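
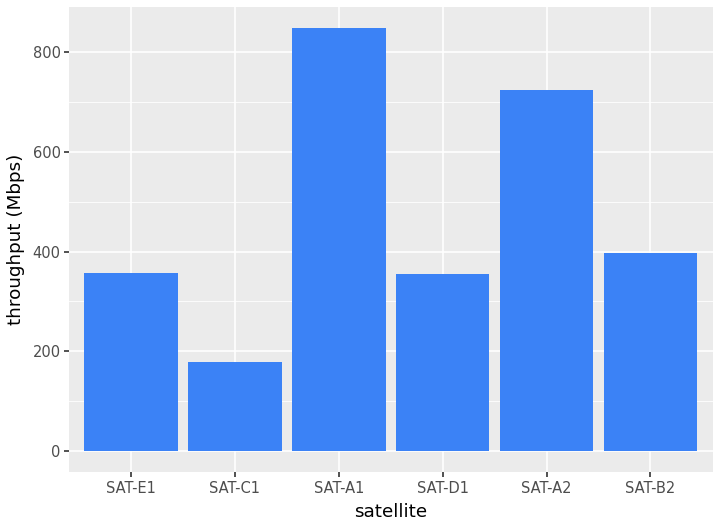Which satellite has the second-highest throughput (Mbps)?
SAT-A2

Top 3: SAT-A1 ≈ 800, SAT-A2 ≈ 700, SAT-B2 ≈ 400.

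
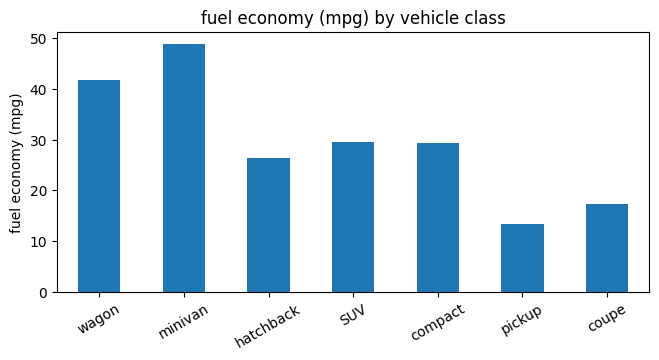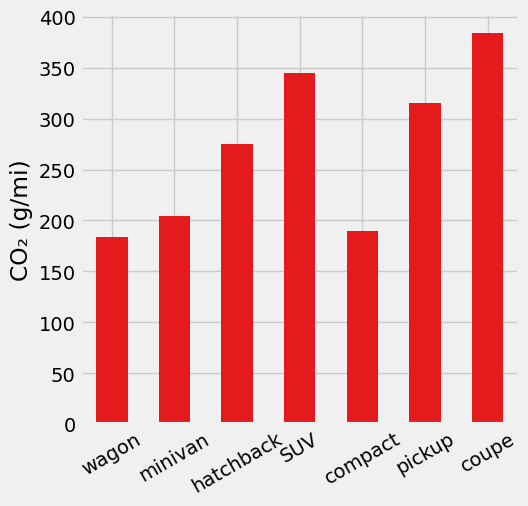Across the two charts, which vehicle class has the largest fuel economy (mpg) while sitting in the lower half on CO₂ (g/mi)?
Chart 2 median CO₂ (g/mi) ≈ 300; below-median vehicle classes: wagon, minivan, compact. Among those, minivan has the highest fuel economy (mpg) (≈ 50).

minivan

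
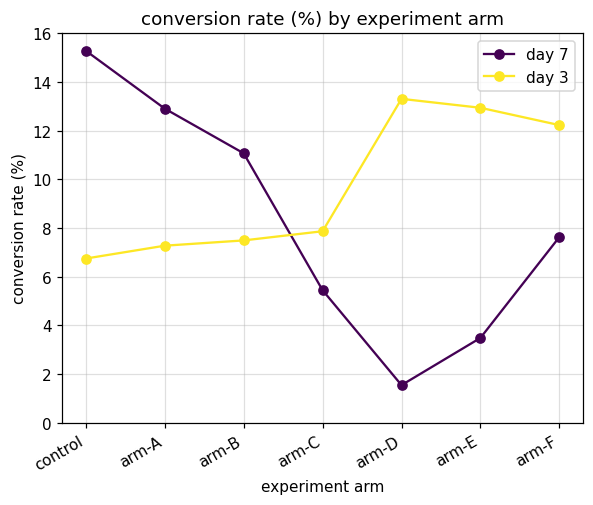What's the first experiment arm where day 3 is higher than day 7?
arm-C

arm-B: day 3 ≈ 8 vs day 7 ≈ 12 (not yet); arm-C: day 3 ≈ 8 vs day 7 ≈ 6 (first crossover).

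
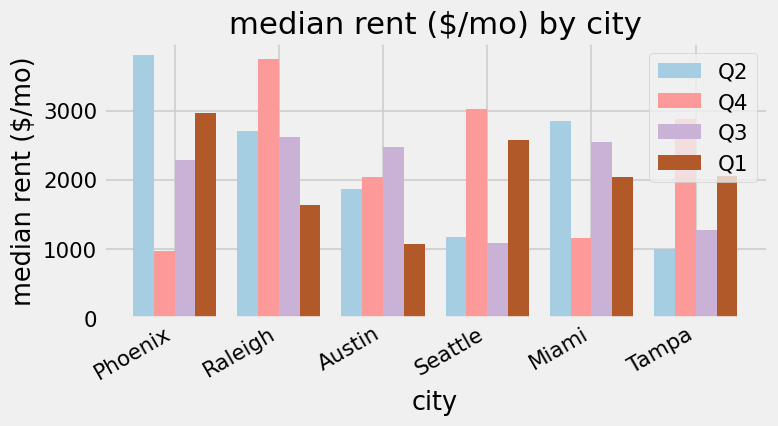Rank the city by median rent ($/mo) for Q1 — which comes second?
Seattle

Top 3 for Q1: Phoenix ≈ 3000, Seattle ≈ 2500, Tampa ≈ 2000.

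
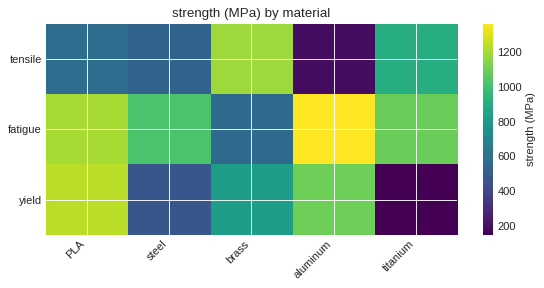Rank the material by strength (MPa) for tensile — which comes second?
Top 3 for tensile: brass ≈ 1200, titanium ≈ 1000, PLA ≈ 600.

titanium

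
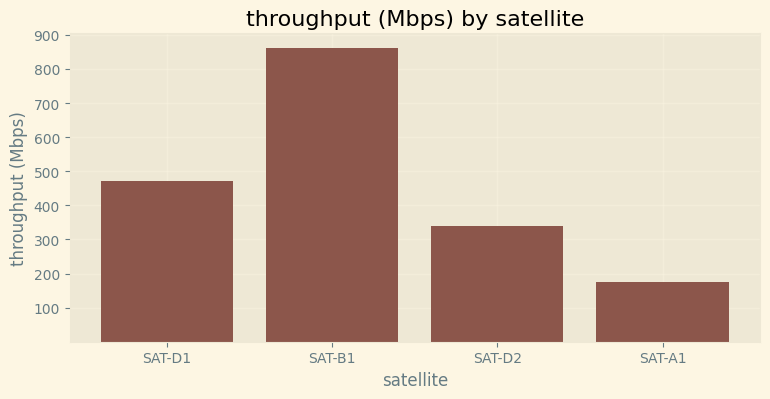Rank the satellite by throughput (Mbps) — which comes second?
Top 3: SAT-B1 ≈ 900, SAT-D1 ≈ 500, SAT-D2 ≈ 300.

SAT-D1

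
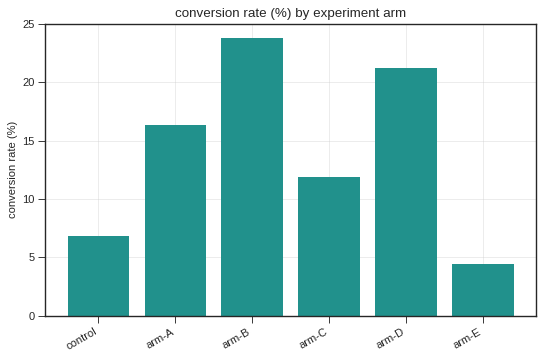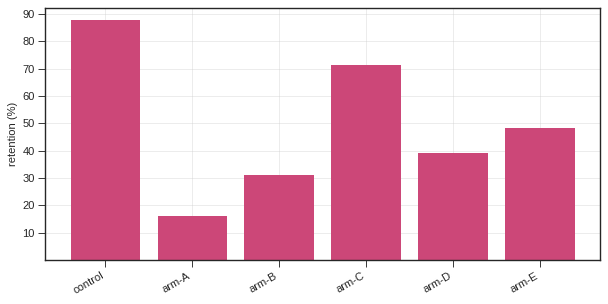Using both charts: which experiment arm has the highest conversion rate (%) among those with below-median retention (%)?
arm-B

Chart 2 median retention (%) ≈ 40; below-median experiment arms: arm-A, arm-B, arm-D. Among those, arm-B has the highest conversion rate (%) (≈ 25).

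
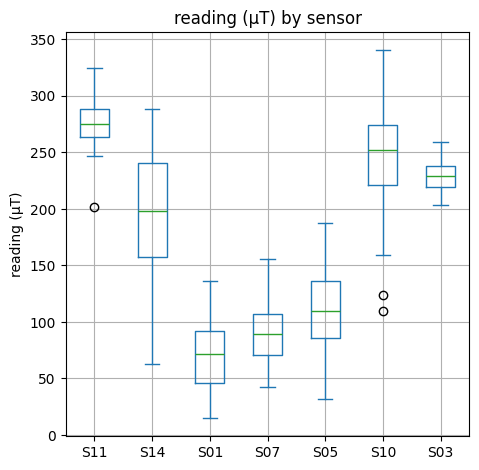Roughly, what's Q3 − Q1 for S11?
Q3 ≈ 280, Q1 ≈ 260; IQR ≈ 20.

≈ 20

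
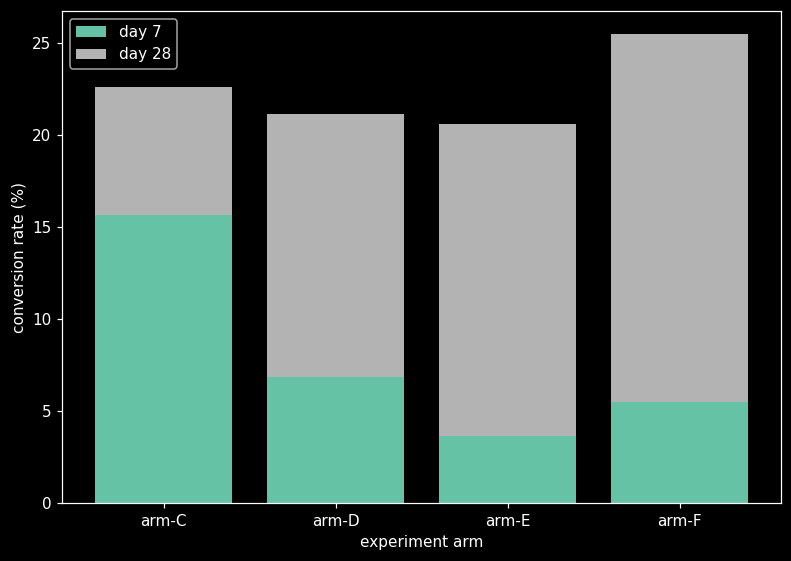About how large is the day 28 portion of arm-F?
≈ 20

day 28 top ≈ 25, bottom ≈ 5; segment ≈ 20.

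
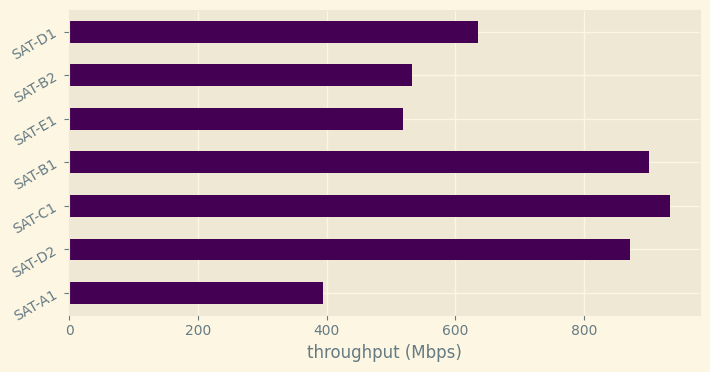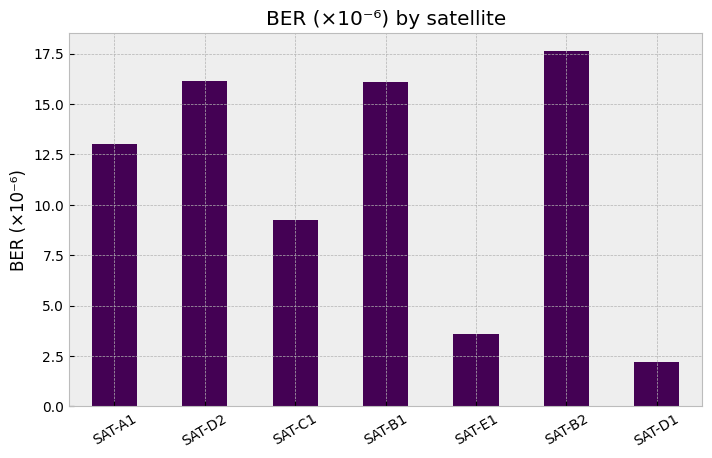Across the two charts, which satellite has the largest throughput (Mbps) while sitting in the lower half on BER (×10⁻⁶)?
SAT-C1

Chart 2 median BER (×10⁻⁶) ≈ 14; below-median satellites: SAT-C1, SAT-E1, SAT-D1. Among those, SAT-C1 has the highest throughput (Mbps) (≈ 900).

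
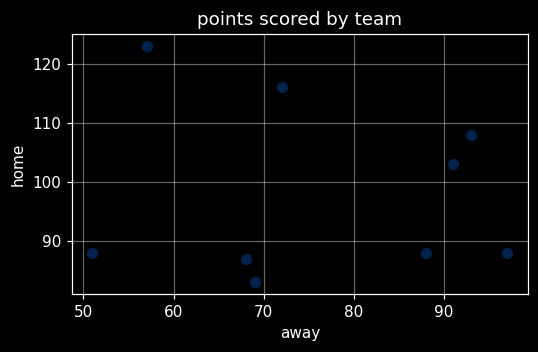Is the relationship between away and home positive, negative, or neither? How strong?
Points are roughly uncorrelated; weak (|r| ≈ 0.1).

no clear correlation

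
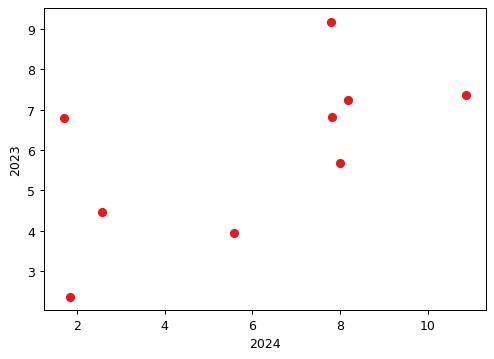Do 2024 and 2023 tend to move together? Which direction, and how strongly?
positive, moderate

Points are positively correlated; moderate (|r| ≈ 0.6).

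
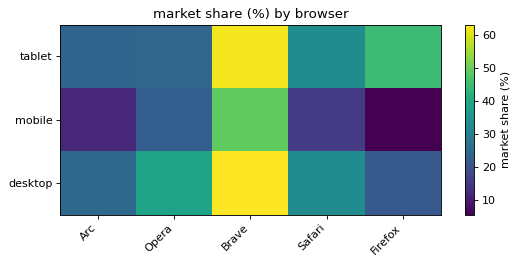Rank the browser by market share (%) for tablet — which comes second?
Top 3 for tablet: Brave ≈ 60, Firefox ≈ 45, Safari ≈ 35.

Firefox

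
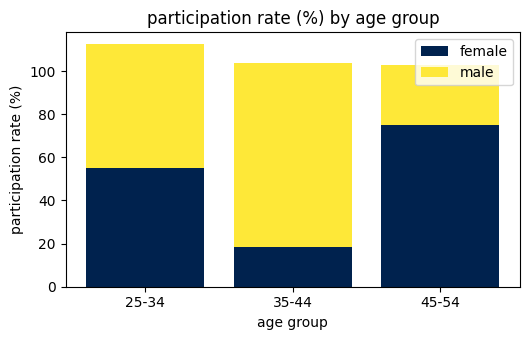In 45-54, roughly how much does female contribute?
female top ≈ 80, bottom ≈ 0; segment ≈ 80.

≈ 80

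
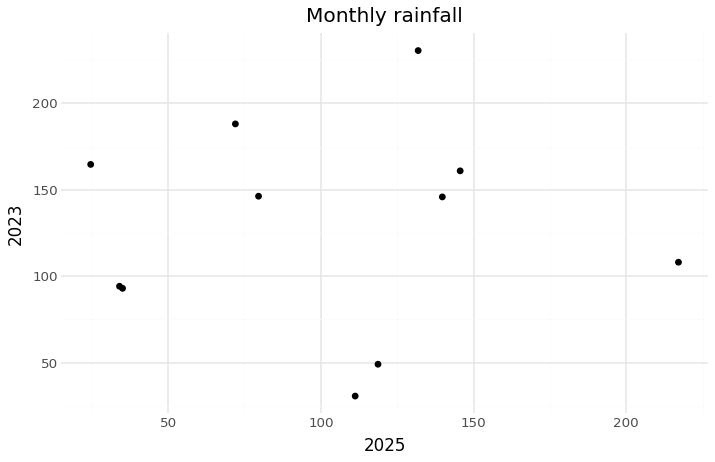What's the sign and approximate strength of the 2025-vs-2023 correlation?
no clear correlation

Points are roughly uncorrelated; weak (|r| ≈ 0.0).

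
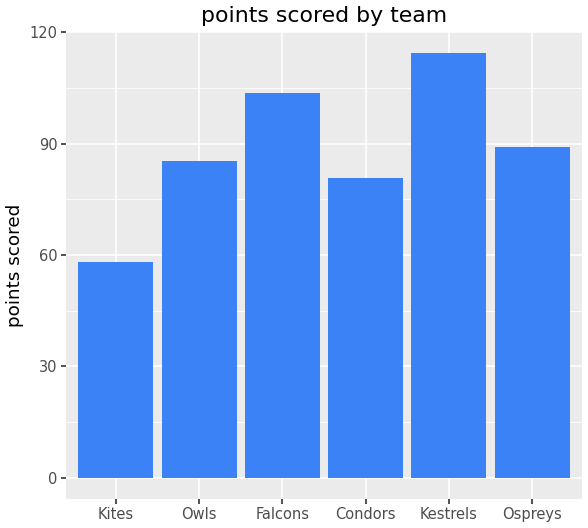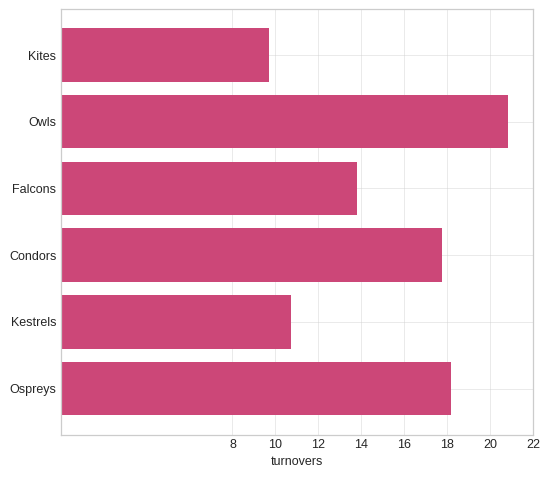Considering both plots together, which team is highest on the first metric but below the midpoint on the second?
Kestrels

Chart 2 median turnovers ≈ 16; below-median teams: Kites, Falcons, Kestrels. Among those, Kestrels has the highest points scored (≈ 120).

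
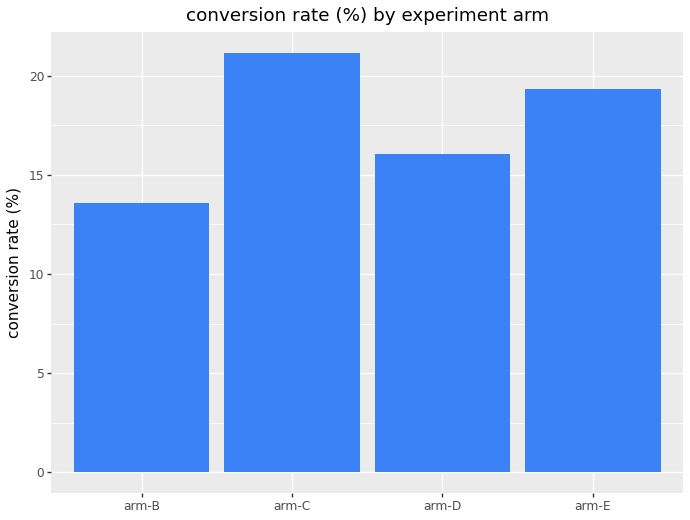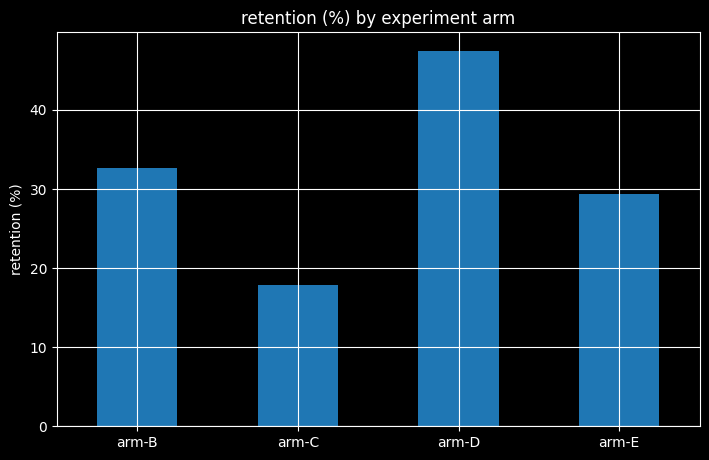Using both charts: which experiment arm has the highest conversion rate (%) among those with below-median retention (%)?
arm-C

Chart 2 median retention (%) ≈ 30; below-median experiment arms: arm-C, arm-E. Among those, arm-C has the highest conversion rate (%) (≈ 22).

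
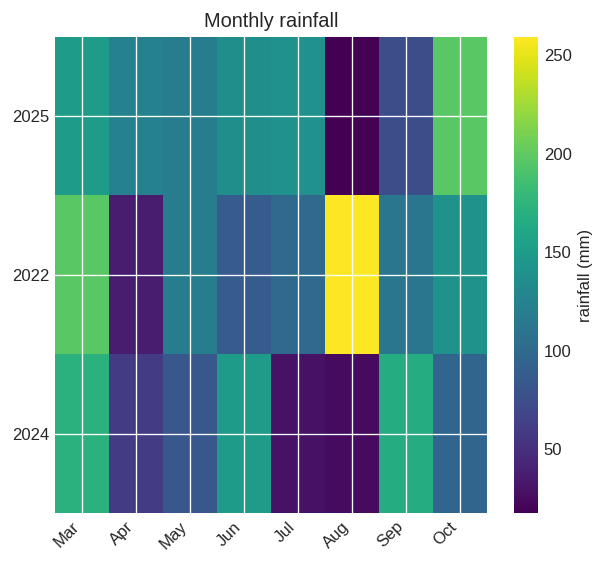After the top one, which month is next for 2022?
Top 3 for 2022: Aug ≈ 250, Mar ≈ 200, Oct ≈ 150.

Mar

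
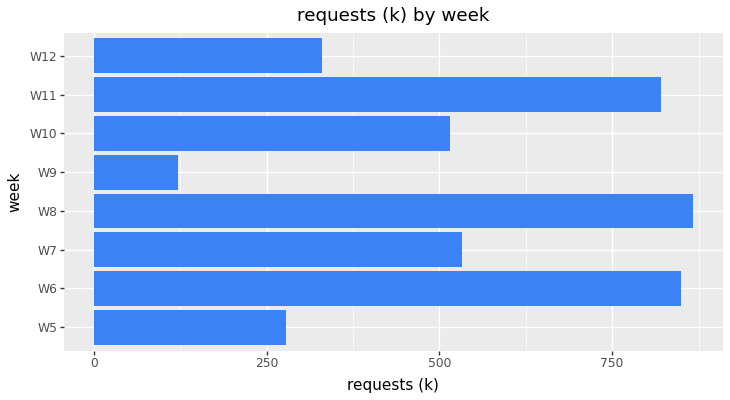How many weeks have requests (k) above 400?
Above 400: W6, W7, W8, W10, W11.

5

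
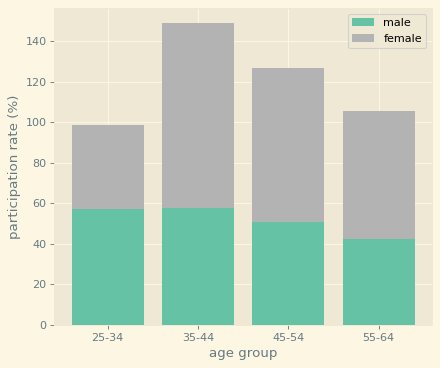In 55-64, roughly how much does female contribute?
≈ 60

female top ≈ 100, bottom ≈ 40; segment ≈ 60.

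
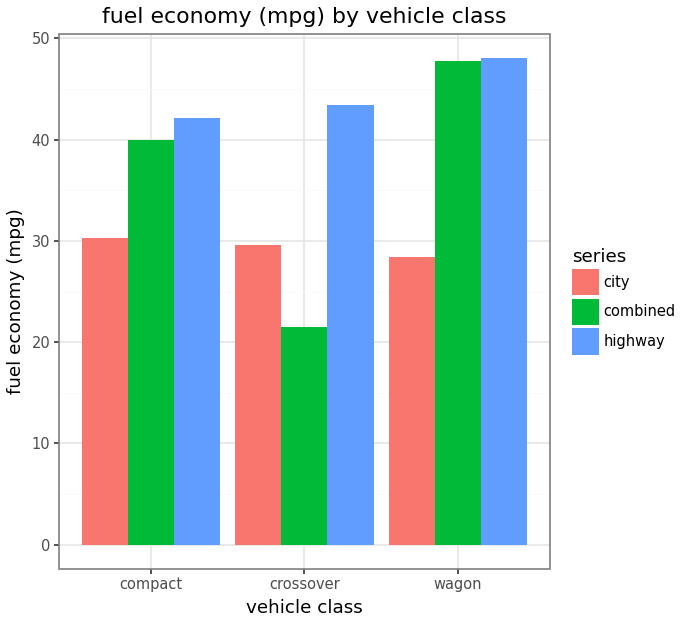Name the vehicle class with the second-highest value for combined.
Top 3 for combined: wagon ≈ 50, compact ≈ 40, crossover ≈ 20.

compact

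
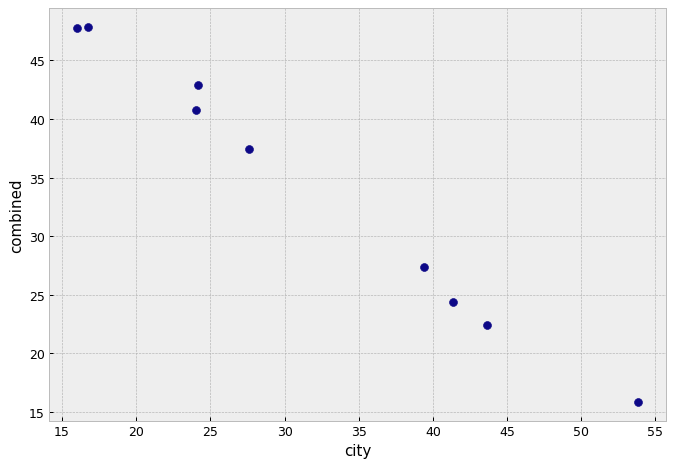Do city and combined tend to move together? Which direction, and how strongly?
Points are negatively correlated; strong (|r| ≈ 1.0).

negative, strong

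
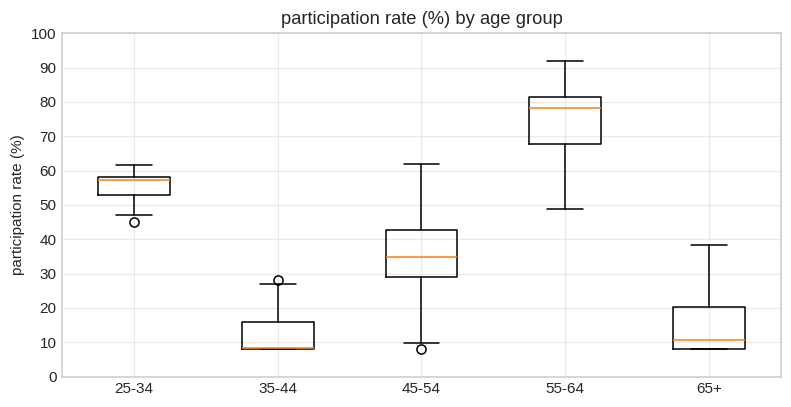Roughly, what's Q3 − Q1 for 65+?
Q3 ≈ 20, Q1 ≈ 10; IQR ≈ 10.

≈ 10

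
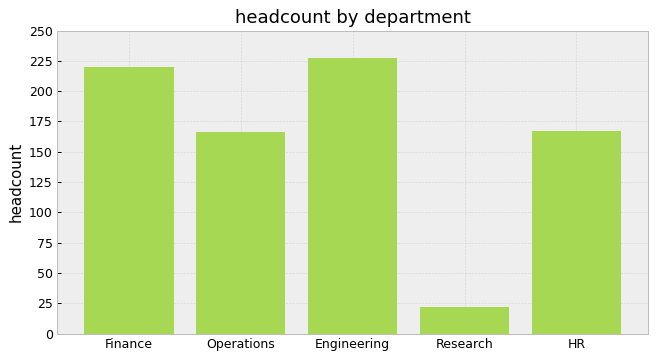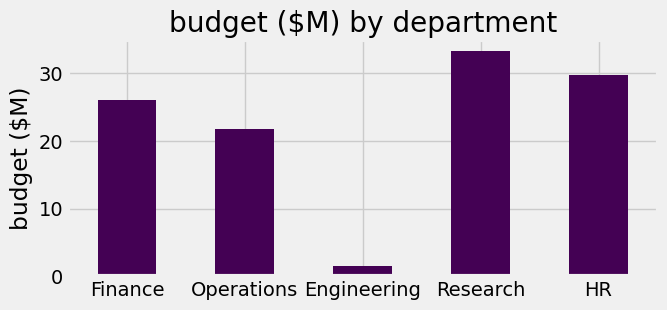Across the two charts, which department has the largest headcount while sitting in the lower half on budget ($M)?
Chart 2 median budget ($M) ≈ 25; below-median departments: Operations, Engineering. Among those, Engineering has the highest headcount (≈ 225).

Engineering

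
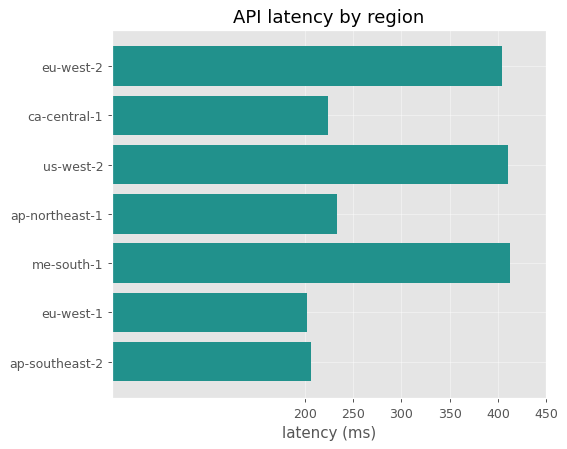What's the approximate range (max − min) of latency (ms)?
Max me-south-1 ≈ 400, min eu-west-1 ≈ 200; range ≈ 200.

≈ 200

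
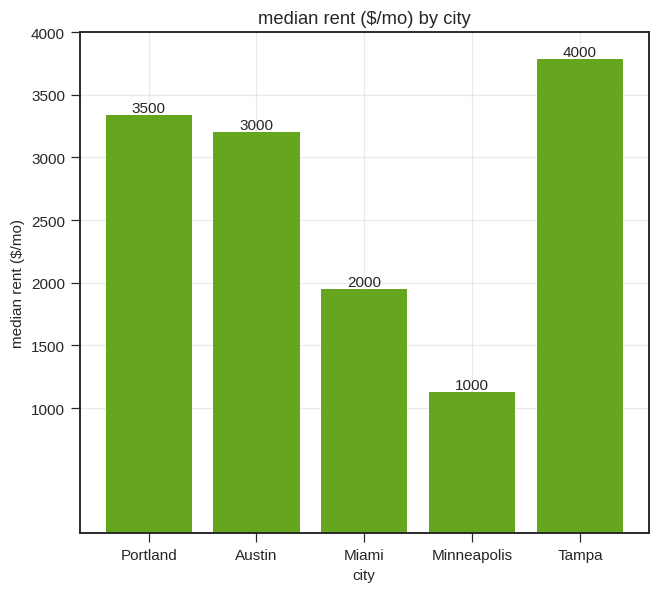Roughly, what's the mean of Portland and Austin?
≈ 3250

(3500 + 3000) / 2 ≈ 3250.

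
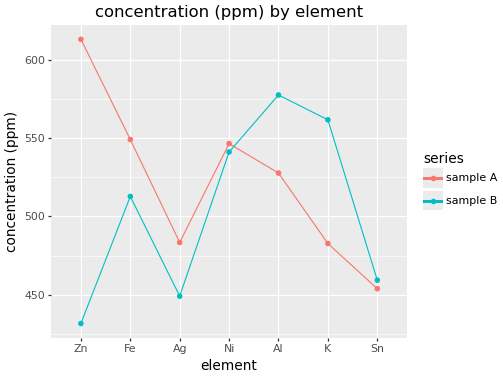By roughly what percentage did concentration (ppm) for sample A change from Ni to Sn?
≈ -14.8%

Ni ≈ 540, Sn ≈ 460; (460 − 540) / 540 ≈ -14.8%.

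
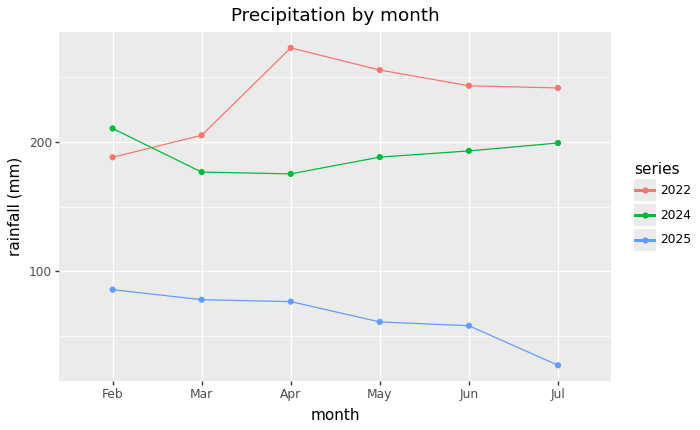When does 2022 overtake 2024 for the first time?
Mar

Feb: 2022 ≈ 200 vs 2024 ≈ 200 (not yet); Mar: 2022 ≈ 200 vs 2024 ≈ 175 (first crossover).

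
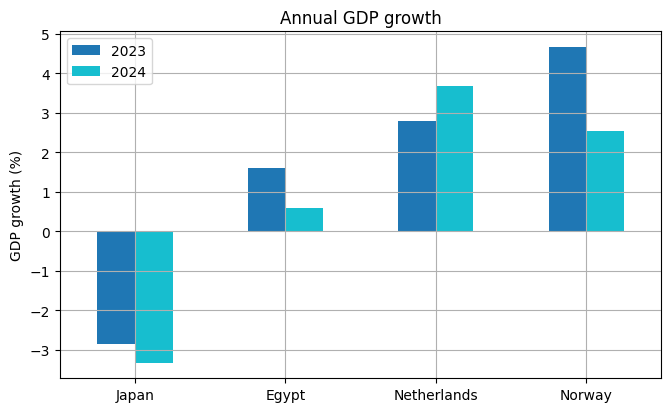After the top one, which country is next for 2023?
Top 3 for 2023: Norway ≈ 5, Netherlands ≈ 3, Egypt ≈ 2.

Netherlands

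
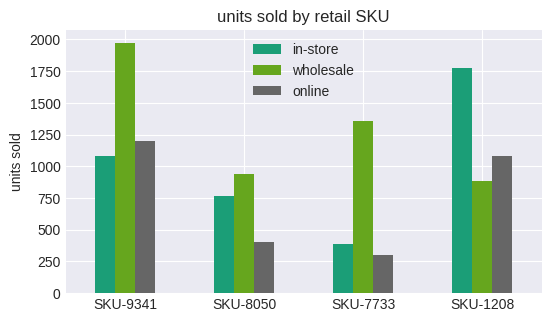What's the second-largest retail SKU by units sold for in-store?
SKU-9341

Top 3 for in-store: SKU-1208 ≈ 1800, SKU-9341 ≈ 1000, SKU-8050 ≈ 800.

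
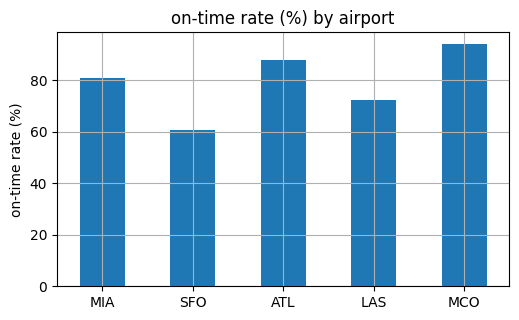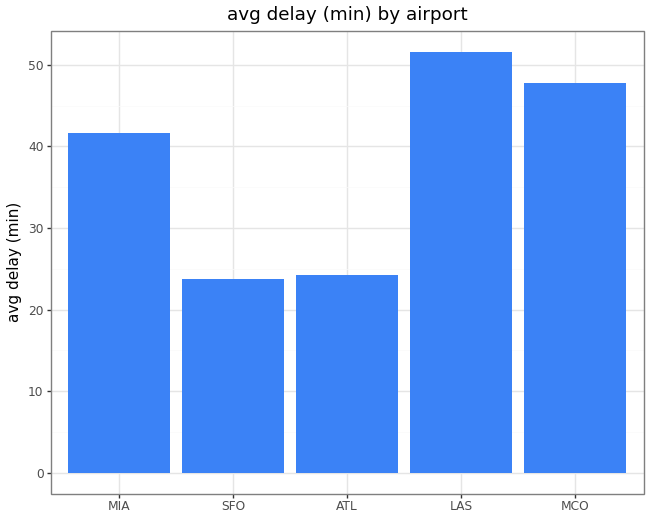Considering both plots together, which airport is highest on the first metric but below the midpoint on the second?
Chart 2 median avg delay (min) ≈ 40; below-median airports: SFO, ATL. Among those, ATL has the highest on-time rate (%) (≈ 90).

ATL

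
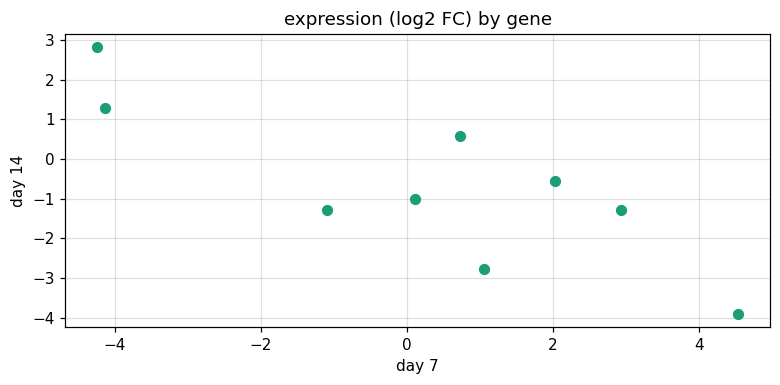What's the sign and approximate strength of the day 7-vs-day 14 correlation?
Points are negatively correlated; strong (|r| ≈ 0.8).

negative, strong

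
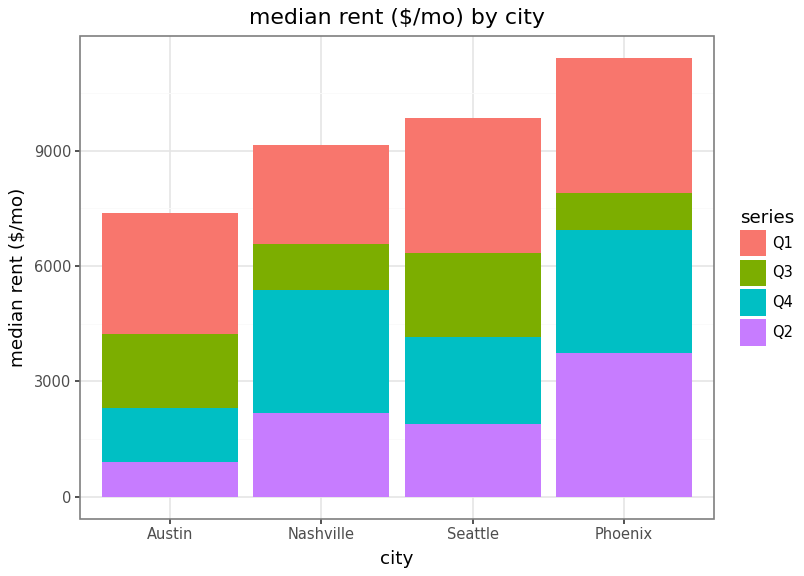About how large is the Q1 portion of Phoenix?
≈ 3000

Q1 top ≈ 11000, bottom ≈ 8000; segment ≈ 3000.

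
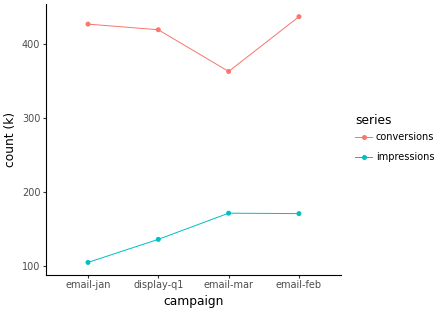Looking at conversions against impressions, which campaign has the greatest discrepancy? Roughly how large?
email-jan: conversions ≈ 450, impressions ≈ 100 → gap ≈ 350. Next-largest (display-q1) is only ≈ 250.

email-jan, ≈ 350 k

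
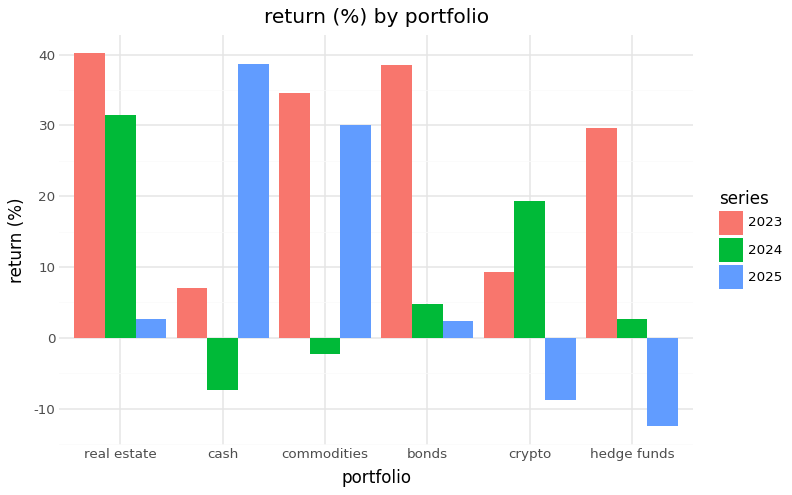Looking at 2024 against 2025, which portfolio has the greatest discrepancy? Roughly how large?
cash, ≈ 45 %

cash: 2024 ≈ -5, 2025 ≈ 40 → gap ≈ 45. Next-largest (commodities) is only ≈ 30.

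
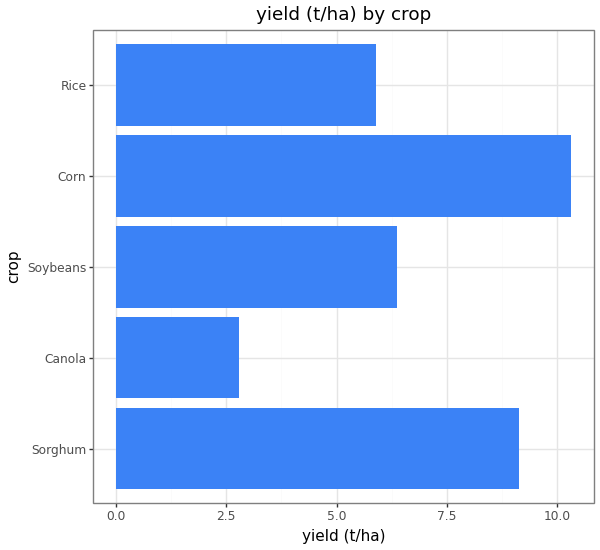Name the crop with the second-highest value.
Top 3: Corn ≈ 10, Sorghum ≈ 9, Soybeans ≈ 6.

Sorghum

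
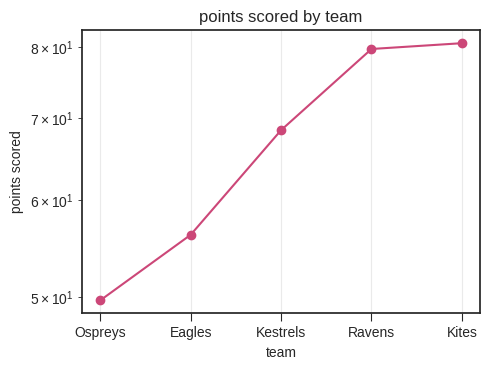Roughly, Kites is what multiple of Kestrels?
Kites ≈ 80, Kestrels ≈ 70; 80/70 ≈ 1.14.

≈ 1.14×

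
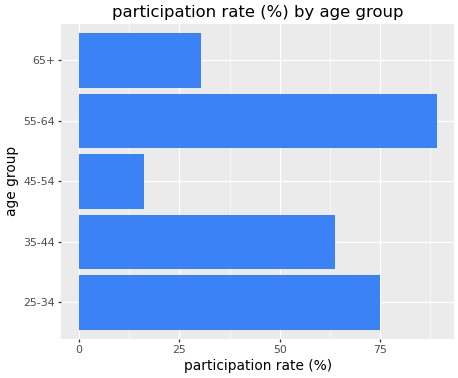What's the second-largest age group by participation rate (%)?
Top 3: 55-64 ≈ 90, 25-34 ≈ 70, 35-44 ≈ 60.

25-34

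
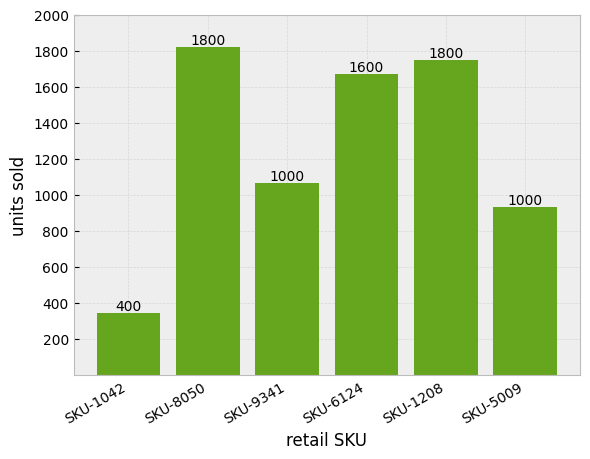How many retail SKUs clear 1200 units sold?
Above 1200: SKU-8050, SKU-6124, SKU-1208.

3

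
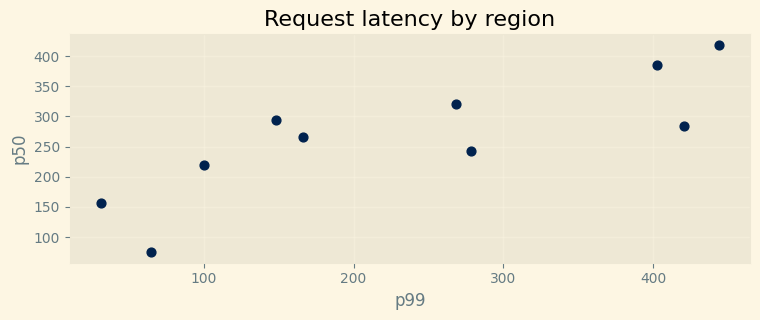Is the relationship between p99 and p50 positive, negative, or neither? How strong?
positive, strong

Points are positively correlated; strong (|r| ≈ 0.8).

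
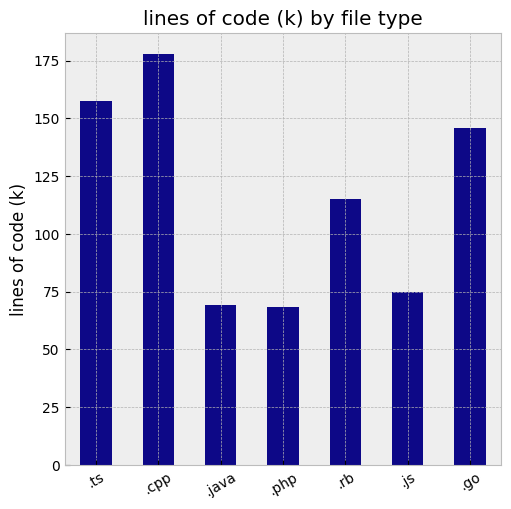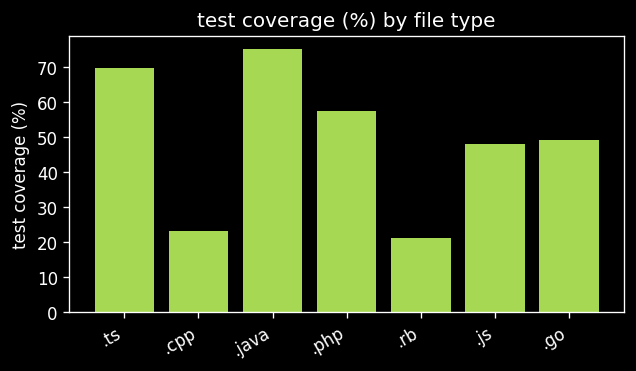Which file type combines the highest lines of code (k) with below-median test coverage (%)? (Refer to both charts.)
.cpp

Chart 2 median test coverage (%) ≈ 50; below-median file types: .cpp, .rb, .js. Among those, .cpp has the highest lines of code (k) (≈ 180).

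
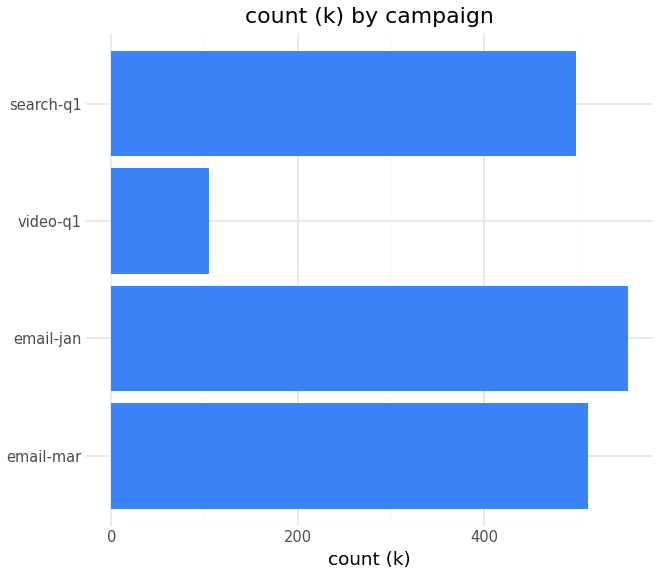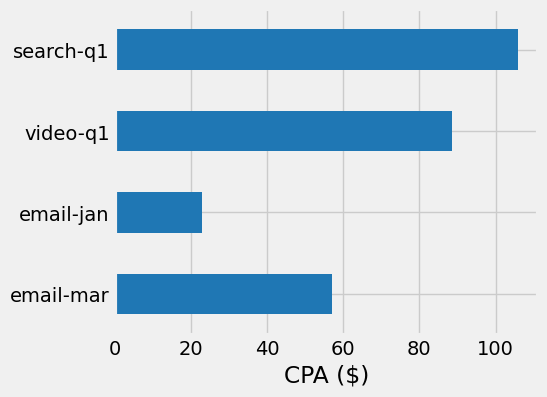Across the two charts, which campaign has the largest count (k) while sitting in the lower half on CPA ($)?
email-jan

Chart 2 median CPA ($) ≈ 70; below-median campaigns: email-mar, email-jan. Among those, email-jan has the highest count (k) (≈ 600).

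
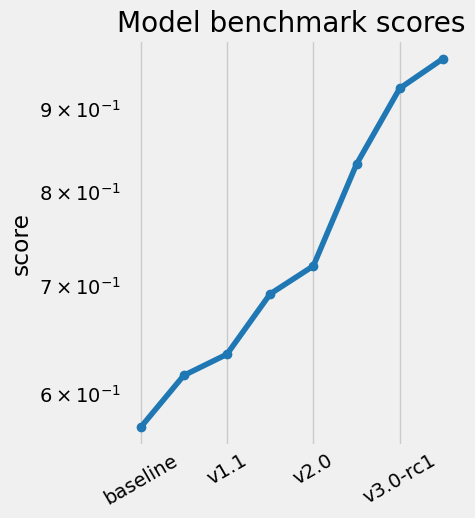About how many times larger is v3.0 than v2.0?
v3.0 ≈ 0.95, v2.0 ≈ 0.70; 0.95/0.70 ≈ 1.36.

≈ 1.36×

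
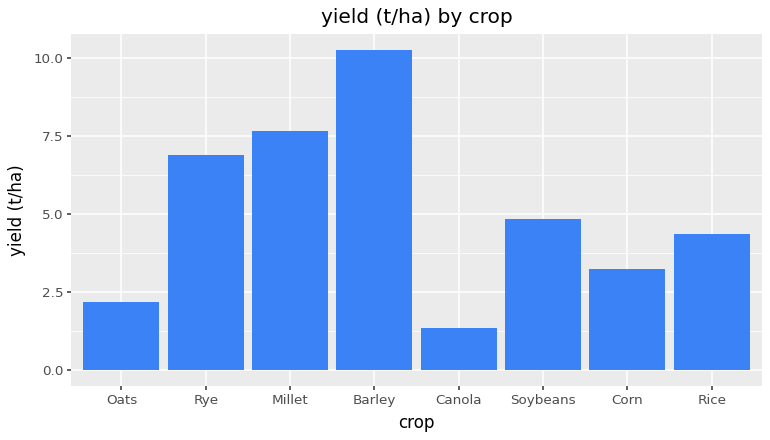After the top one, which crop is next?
Top 3: Barley ≈ 10, Millet ≈ 8, Rye ≈ 7.

Millet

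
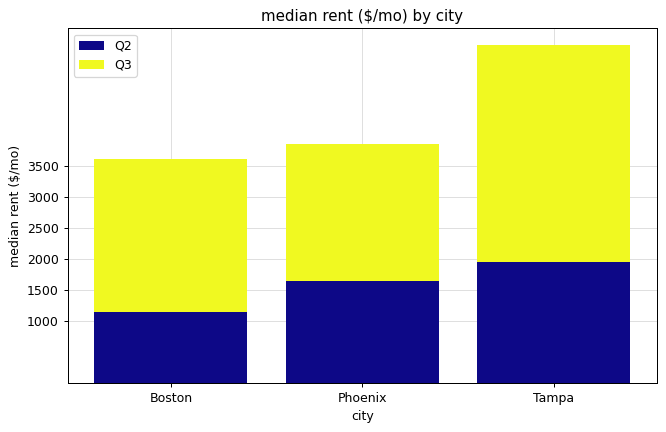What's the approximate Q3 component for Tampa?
≈ 3500

Q3 top ≈ 5500, bottom ≈ 2000; segment ≈ 3500.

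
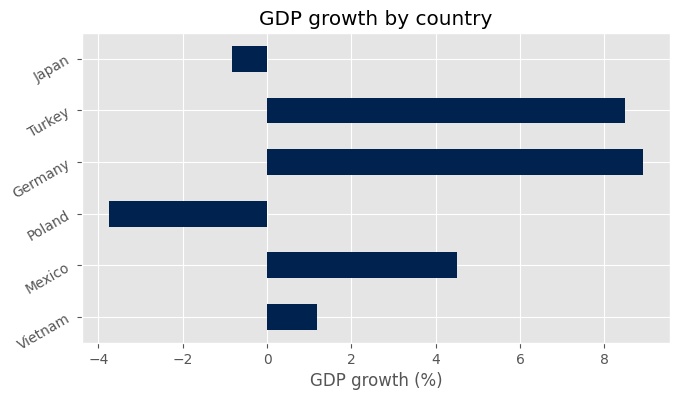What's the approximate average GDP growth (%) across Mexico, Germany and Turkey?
(4 + 8 + 8) / 3 ≈ 7.

≈ 7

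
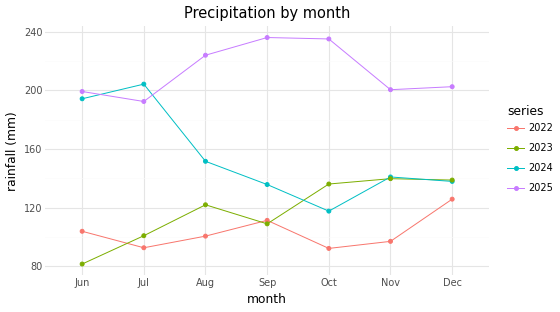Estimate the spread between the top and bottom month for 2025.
Max Sep ≈ 240, min Jul ≈ 200; range ≈ 40.

≈ 40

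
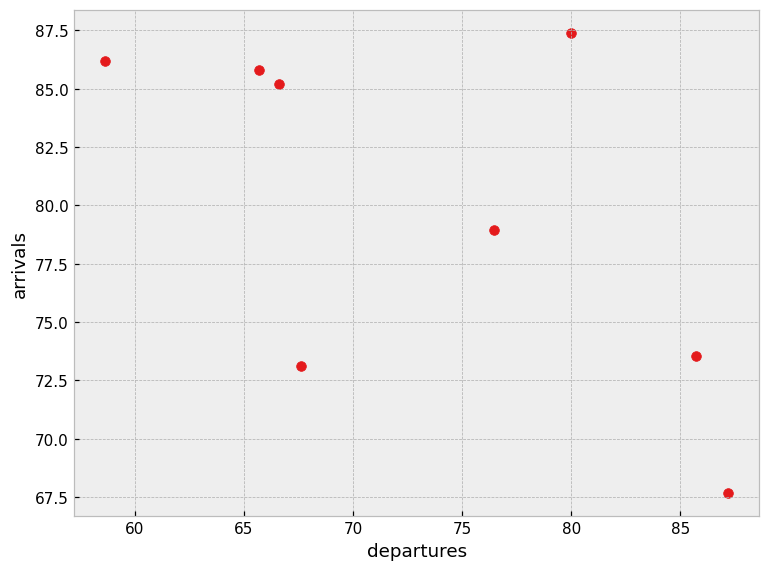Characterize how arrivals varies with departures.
Points are negatively correlated; moderate (|r| ≈ 0.6).

negative, moderate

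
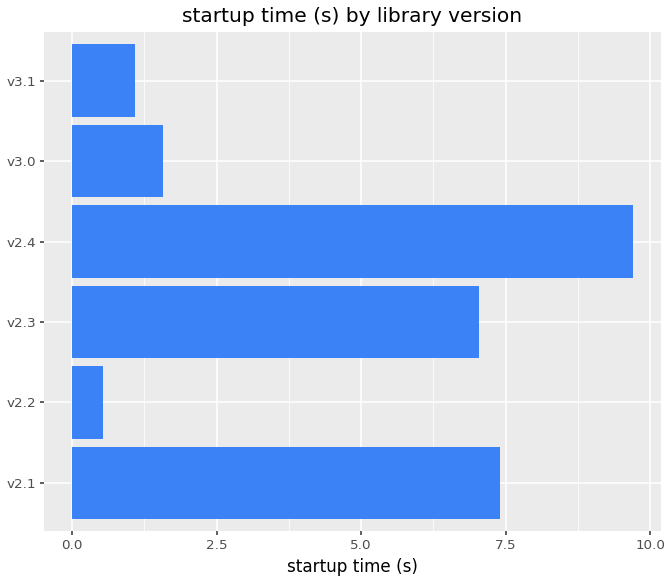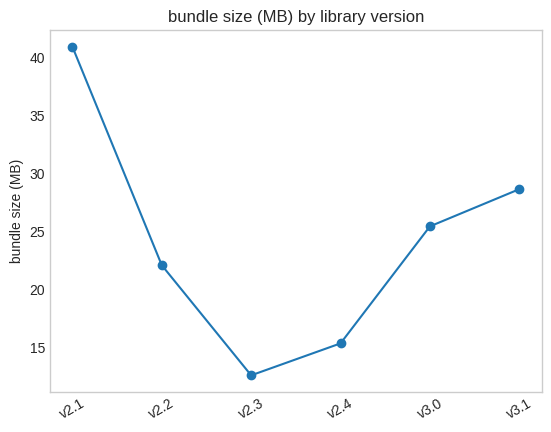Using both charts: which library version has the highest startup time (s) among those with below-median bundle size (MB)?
v2.4

Chart 2 median bundle size (MB) ≈ 25; below-median library versions: v2.2, v2.3, v2.4. Among those, v2.4 has the highest startup time (s) (≈ 10).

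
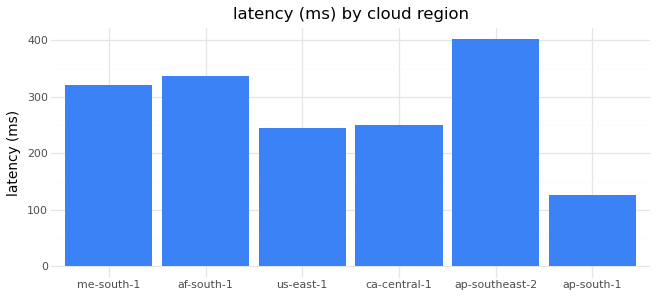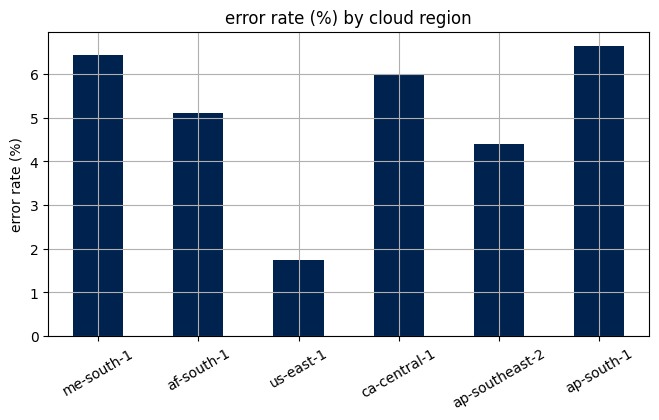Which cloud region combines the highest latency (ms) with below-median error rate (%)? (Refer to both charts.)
Chart 2 median error rate (%) ≈ 6; below-median cloud regions: af-south-1, us-east-1, ap-southeast-2. Among those, ap-southeast-2 has the highest latency (ms) (≈ 400).

ap-southeast-2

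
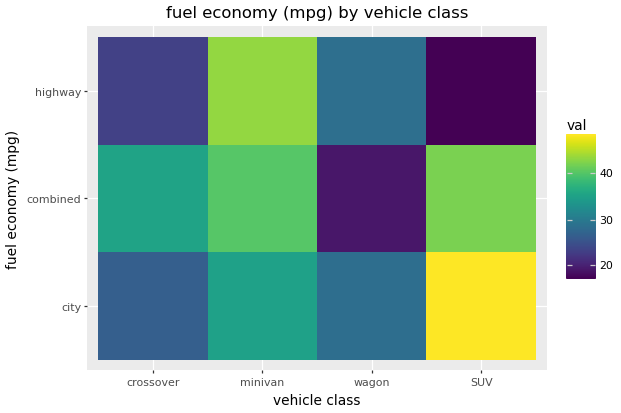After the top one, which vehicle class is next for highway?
wagon

Top 3 for highway: minivan ≈ 45, wagon ≈ 30, crossover ≈ 25.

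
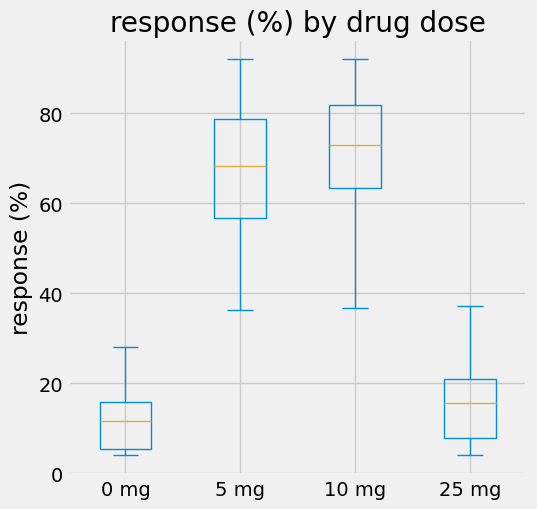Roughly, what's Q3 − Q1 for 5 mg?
≈ 20

Q3 ≈ 80, Q1 ≈ 60; IQR ≈ 20.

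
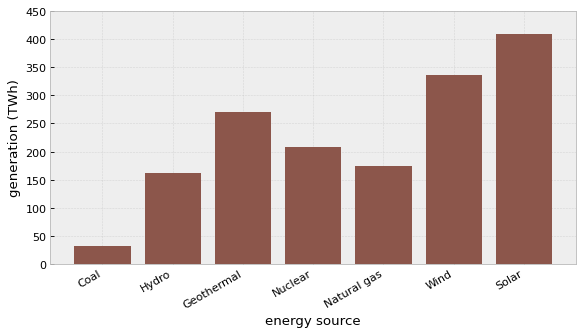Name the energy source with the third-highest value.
Geothermal

Top 4: Solar ≈ 400, Wind ≈ 350, Geothermal ≈ 250, Nuclear ≈ 200.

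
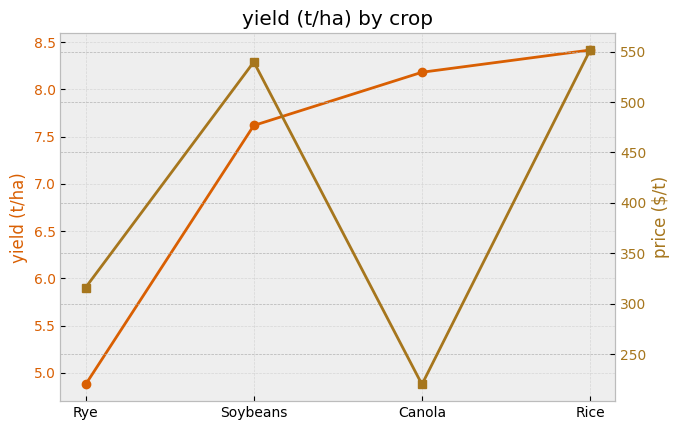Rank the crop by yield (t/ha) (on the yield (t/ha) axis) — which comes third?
Soybeans

Top 4 (on the yield (t/ha) axis): Rice ≈ 8.5, Canola ≈ 8.0, Soybeans ≈ 7.5, Rye ≈ 5.0.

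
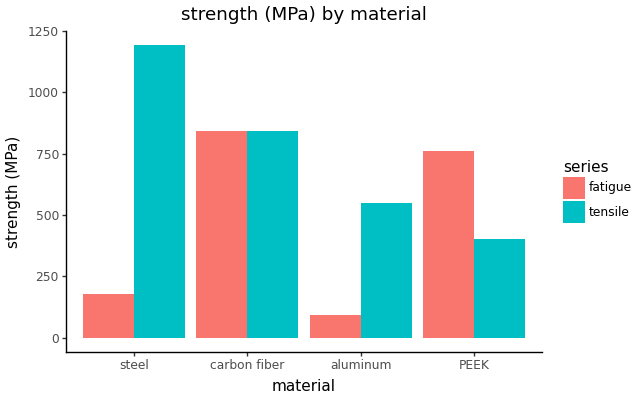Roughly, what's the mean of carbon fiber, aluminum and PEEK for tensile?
(800 + 500 + 400) / 3 ≈ 567.

≈ 567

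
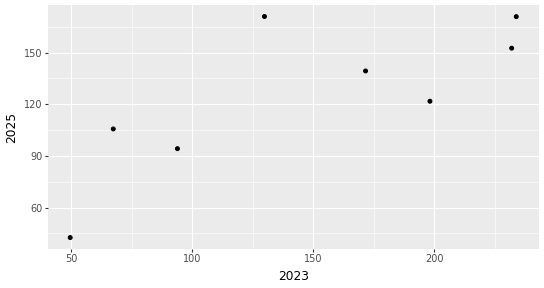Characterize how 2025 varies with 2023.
positive, strong

Points are positively correlated; strong (|r| ≈ 0.8).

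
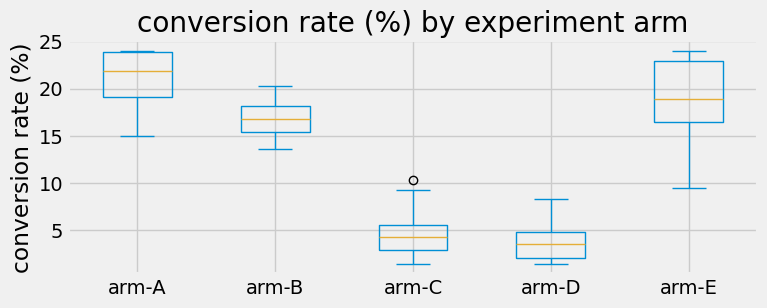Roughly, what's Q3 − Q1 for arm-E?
≈ 6

Q3 ≈ 22, Q1 ≈ 16; IQR ≈ 6.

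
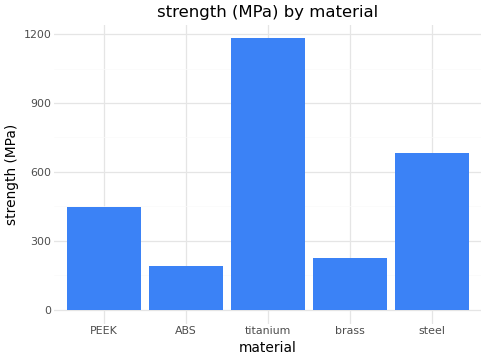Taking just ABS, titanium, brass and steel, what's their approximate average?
(200 + 1200 + 200 + 700) / 4 ≈ 575.

≈ 575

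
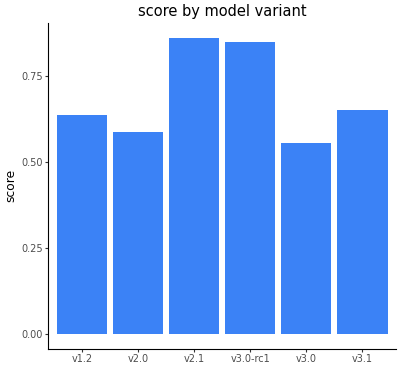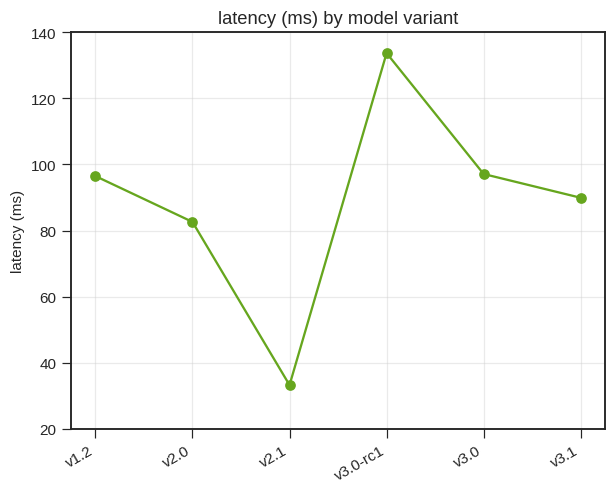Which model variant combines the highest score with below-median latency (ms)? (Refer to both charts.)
Chart 2 median latency (ms) ≈ 100; below-median model variants: v2.0, v2.1, v3.1. Among those, v2.1 has the highest score (≈ 0.9).

v2.1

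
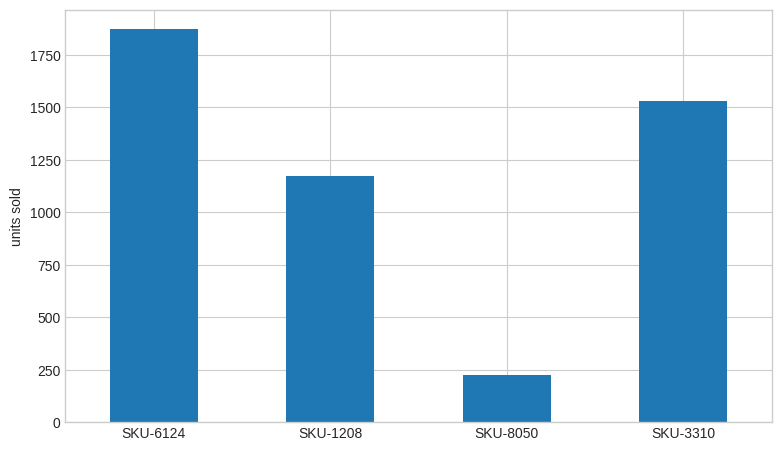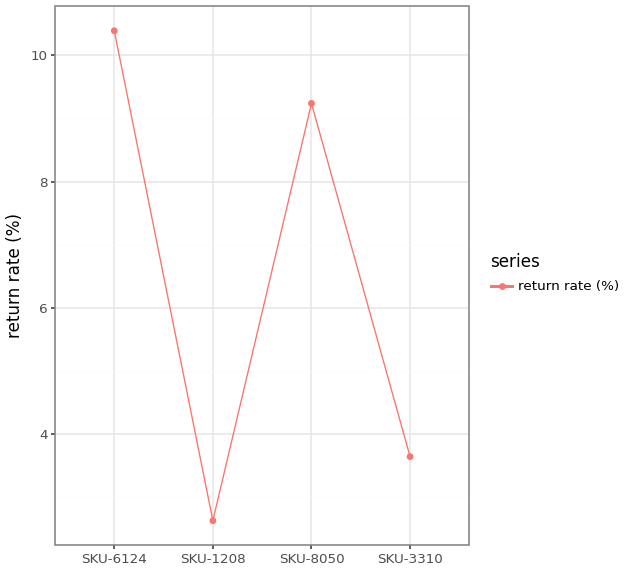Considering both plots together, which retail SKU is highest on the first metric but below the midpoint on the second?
Chart 2 median return rate (%) ≈ 6; below-median retail SKUs: SKU-1208, SKU-3310. Among those, SKU-3310 has the highest units sold (≈ 1600).

SKU-3310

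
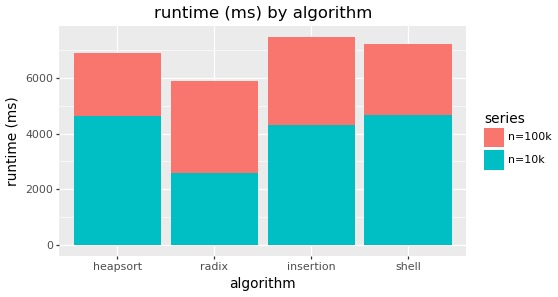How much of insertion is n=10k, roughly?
≈ 4000

n=10k top ≈ 4000, bottom ≈ 0; segment ≈ 4000.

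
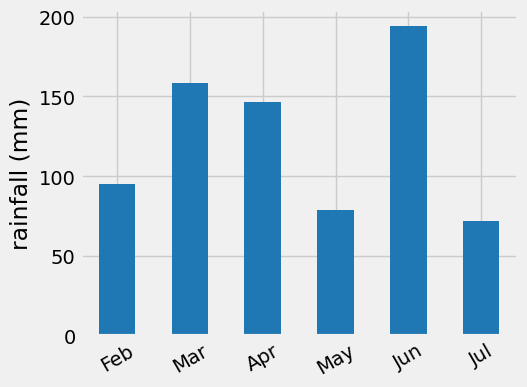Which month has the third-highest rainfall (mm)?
Apr

Top 4: Jun ≈ 200, Mar ≈ 160, Apr ≈ 140, Feb ≈ 100.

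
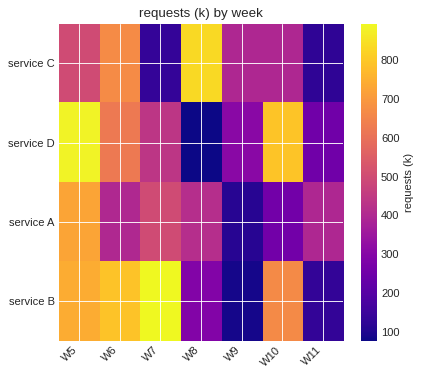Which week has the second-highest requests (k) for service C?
Top 3 for service C: W8 ≈ 800, W6 ≈ 700, W5 ≈ 500.

W6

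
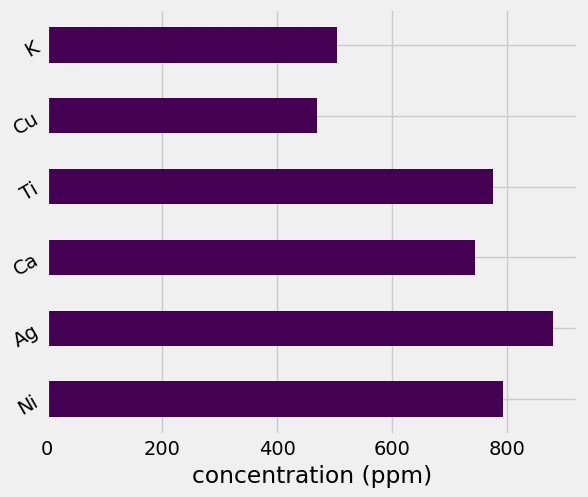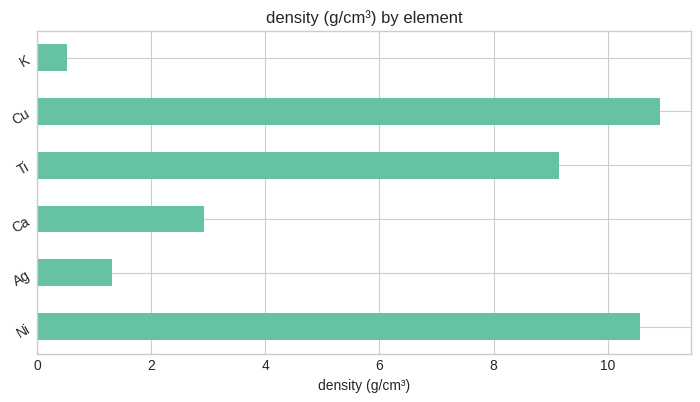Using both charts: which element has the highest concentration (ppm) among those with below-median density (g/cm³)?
Ag

Chart 2 median density (g/cm³) ≈ 6; below-median elements: Ag, Ca, K. Among those, Ag has the highest concentration (ppm) (≈ 900).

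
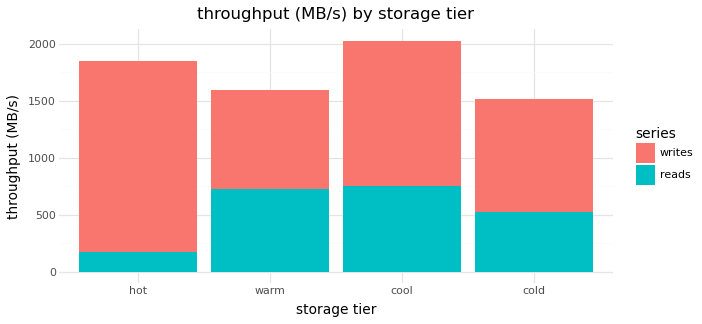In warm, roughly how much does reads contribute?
≈ 800

reads top ≈ 800, bottom ≈ 0; segment ≈ 800.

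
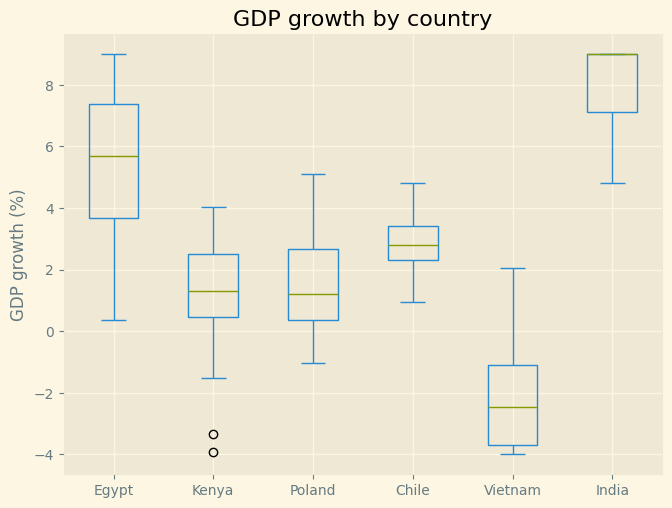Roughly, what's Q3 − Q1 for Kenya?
Q3 ≈ 2, Q1 ≈ 0; IQR ≈ 2.

≈ 2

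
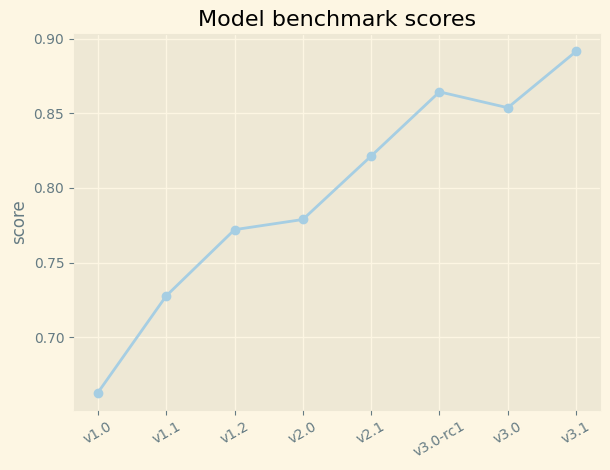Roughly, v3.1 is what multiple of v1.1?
v3.1 ≈ 0.90, v1.1 ≈ 0.72; 0.90/0.72 ≈ 1.25.

≈ 1.25×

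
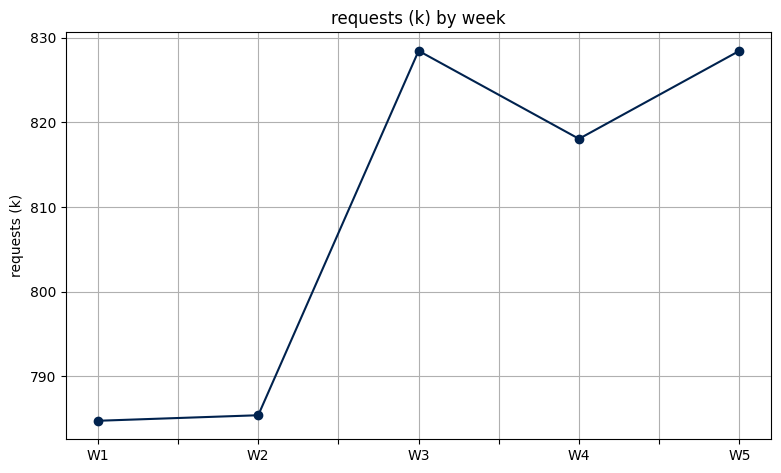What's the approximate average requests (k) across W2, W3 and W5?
(785 + 830 + 830) / 3 ≈ 815.

≈ 815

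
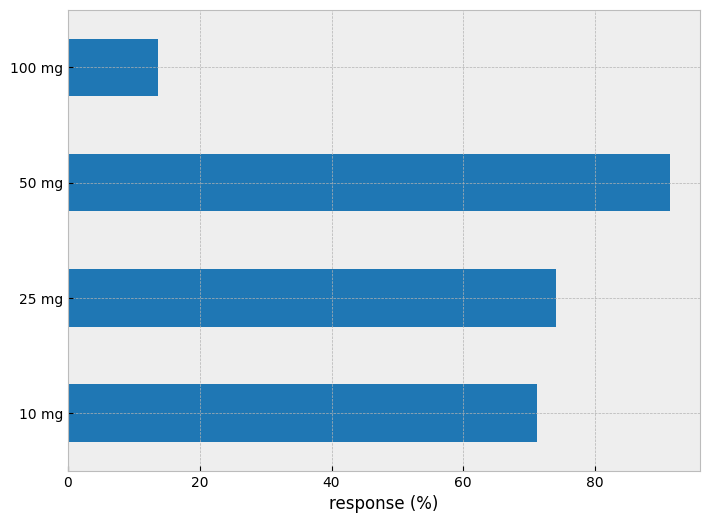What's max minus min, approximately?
Max 50 mg ≈ 90, min 100 mg ≈ 10; range ≈ 80.

≈ 80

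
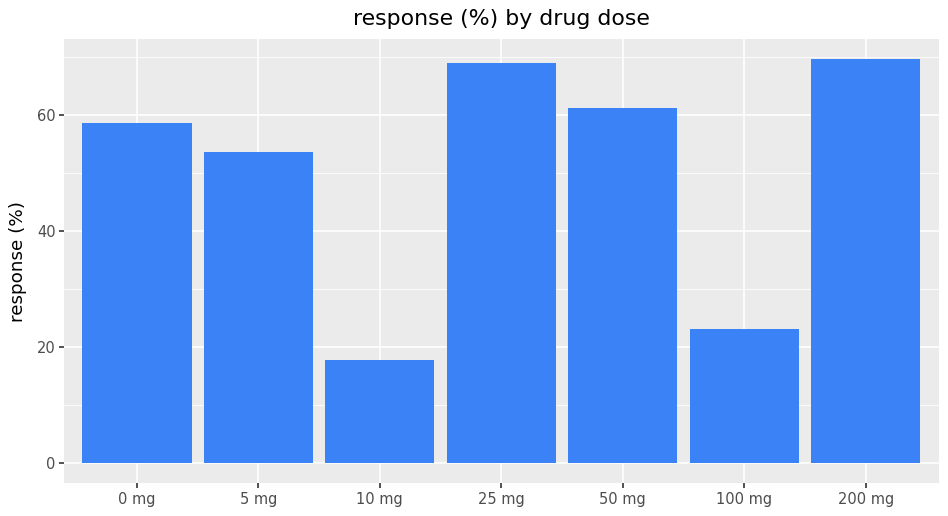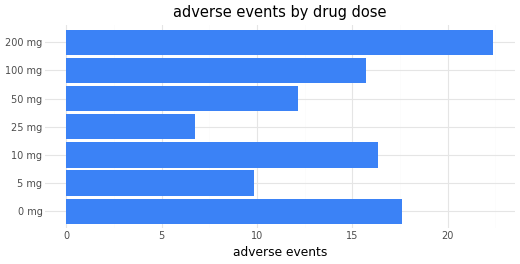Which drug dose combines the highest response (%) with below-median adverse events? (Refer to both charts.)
25 mg

Chart 2 median adverse events ≈ 15; below-median drug doses: 5 mg, 25 mg, 50 mg. Among those, 25 mg has the highest response (%) (≈ 70).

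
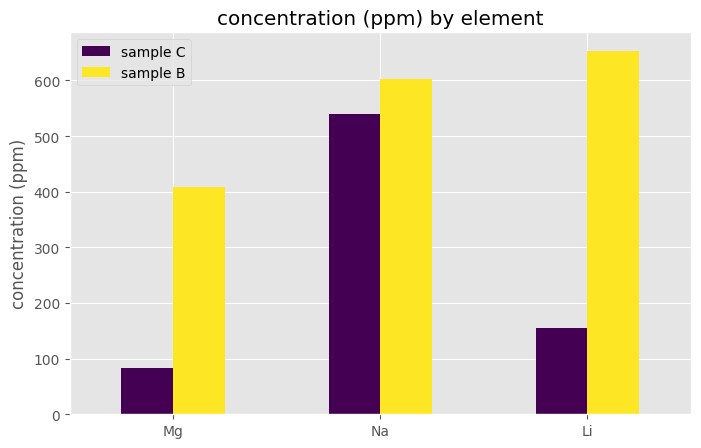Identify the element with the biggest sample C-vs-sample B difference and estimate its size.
Li, ≈ 500 ppm

Li: sample C ≈ 200, sample B ≈ 700 → gap ≈ 500. Next-largest (Mg) is only ≈ 300.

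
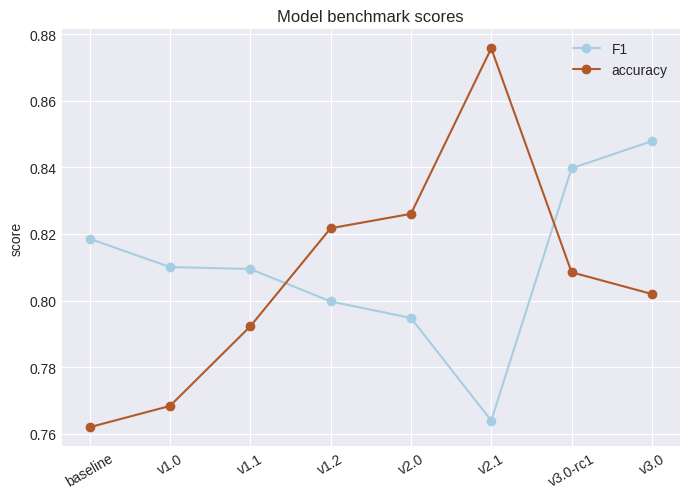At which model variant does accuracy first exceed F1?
v1.1: accuracy ≈ 0.79 vs F1 ≈ 0.81 (not yet); v1.2: accuracy ≈ 0.82 vs F1 ≈ 0.80 (first crossover).

v1.2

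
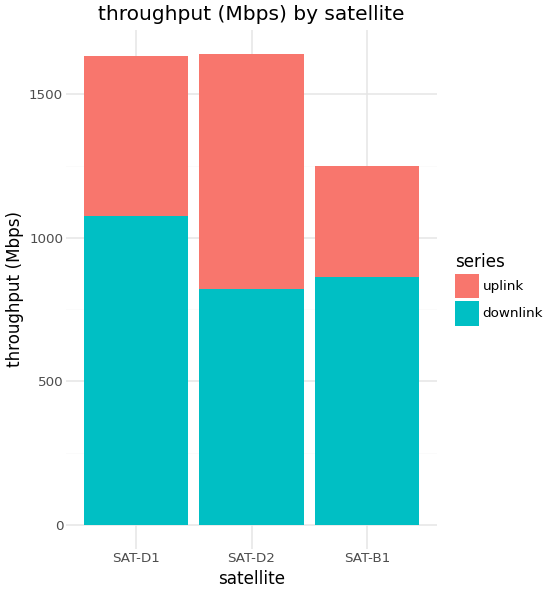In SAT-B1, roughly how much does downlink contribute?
≈ 800

downlink top ≈ 800, bottom ≈ 0; segment ≈ 800.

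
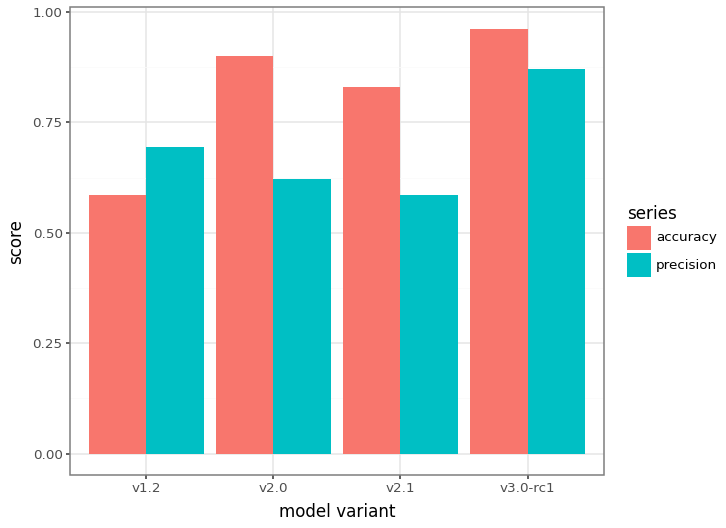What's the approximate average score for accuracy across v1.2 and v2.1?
≈ 0.7

(0.6 + 0.8) / 2 ≈ 0.7.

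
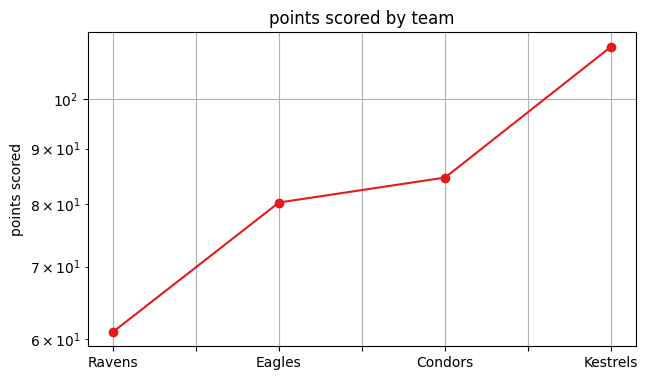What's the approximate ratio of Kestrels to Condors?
≈ 1.29×

Kestrels ≈ 110, Condors ≈ 85; 110/85 ≈ 1.29.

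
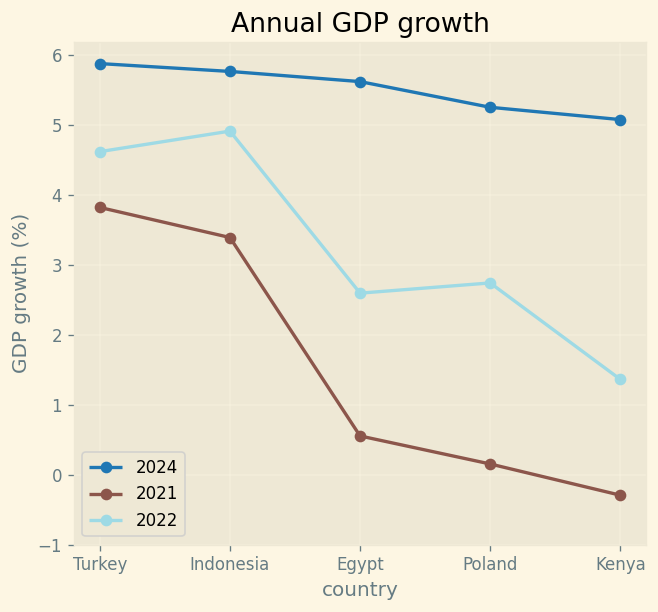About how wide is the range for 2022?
≈ 4

Max Indonesia ≈ 5, min Kenya ≈ 1; range ≈ 4.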